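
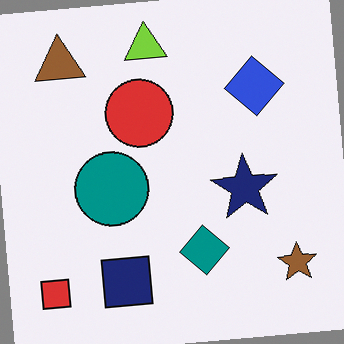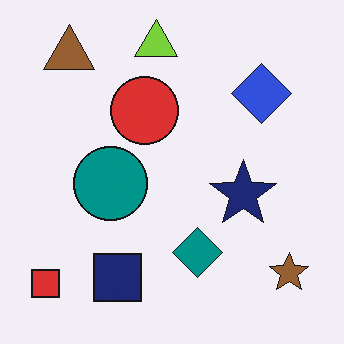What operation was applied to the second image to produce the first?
The first image is the second rotated counter-clockwise by a slight angle.

Every shape is tilted by the same angle and the image corners show triangular fill wedges — a whole-image rotation by a non-right angle.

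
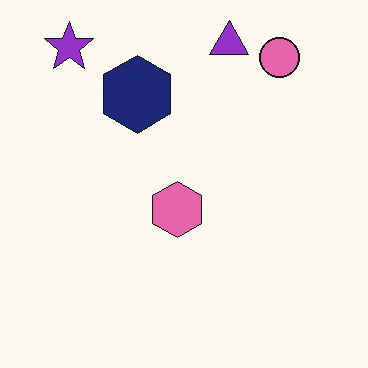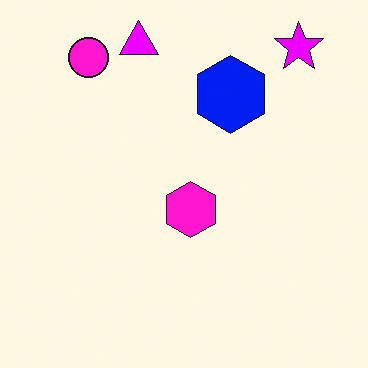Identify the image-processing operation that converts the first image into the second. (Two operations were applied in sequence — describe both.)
Heavily oversaturated, then flipped horizontally (left ↔ right).

All colors are more vivid — a global saturation change. The purple star is in the top-left of the first image and the top-right of the second — shapes on opposite sides of the vertical midline have swapped in a mirror flip.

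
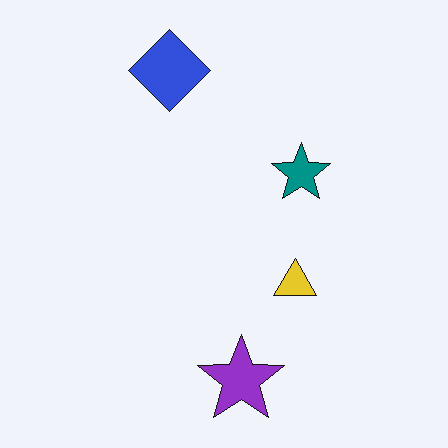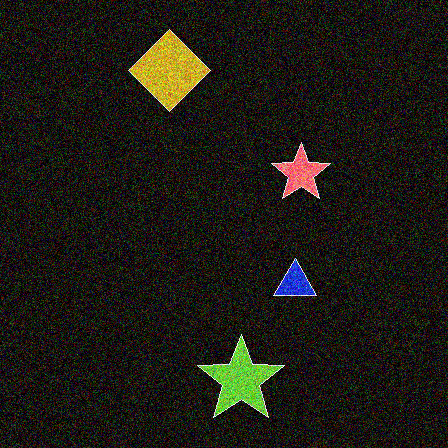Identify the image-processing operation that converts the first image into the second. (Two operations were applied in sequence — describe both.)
This is the original image color-inverted (negative), then degraded with a thick layer of grain.

The light background has become dark and every shape's color is its complement — a photographic negative. Random speckle covers the whole image, including the flat background.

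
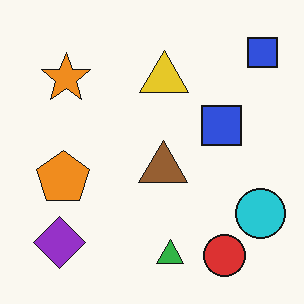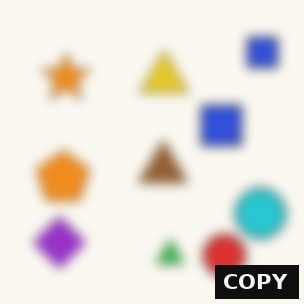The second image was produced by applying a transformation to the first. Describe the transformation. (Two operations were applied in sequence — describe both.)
It was heavily blurred, then watermarked with the text "COPY" in the lower-right corner.

Shape edges and outlines are uniformly softened across the whole image. A dark label reading "COPY" appears in the lower-right corner.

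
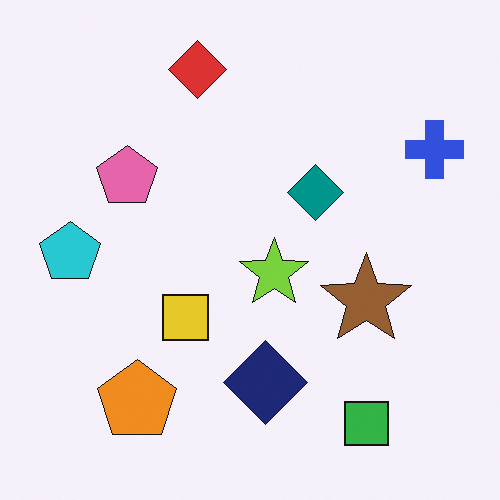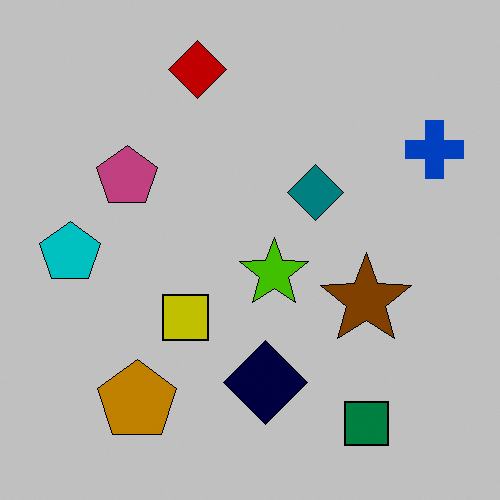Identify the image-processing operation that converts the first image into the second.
Aggressively posterized.

Each flat color has snapped to a coarser quantized level — most visibly, the near-white background has dropped to a flat grey.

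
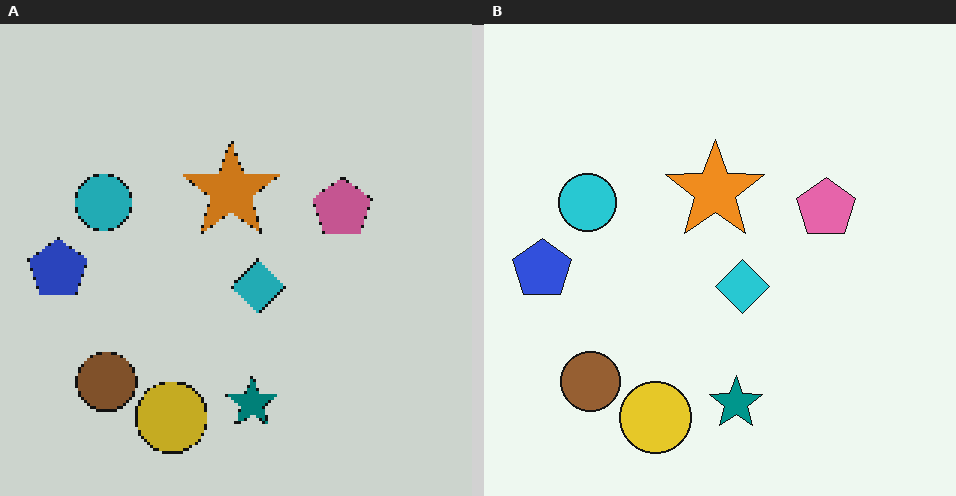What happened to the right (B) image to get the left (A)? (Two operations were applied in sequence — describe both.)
It was darkened a little, then lightly pixelated (a mild mosaic effect).

Every pixel — background and shapes alike — is uniformly darkened. Shapes are reduced to large square blocks; fine edges and outlines are lost — a downscale-then-upscale (mosaic) effect.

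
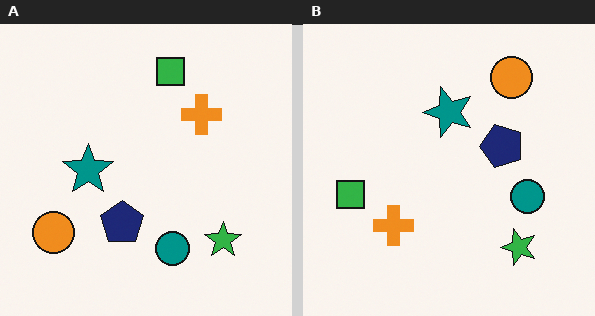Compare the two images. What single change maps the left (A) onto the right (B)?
The transformation is: transposed (reflected across the top-left ↔ bottom-right diagonal).

Shapes have swapped their row and column positions — what was in the top-right is now in the bottom-left — a diagonal reflection.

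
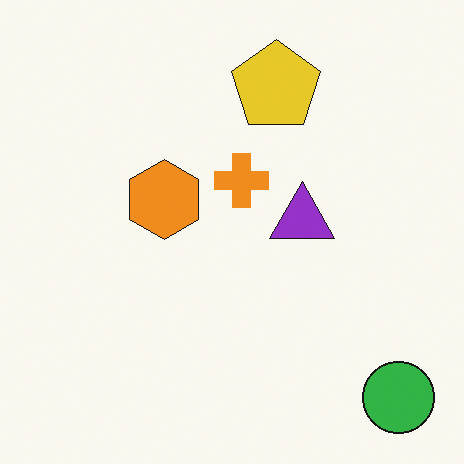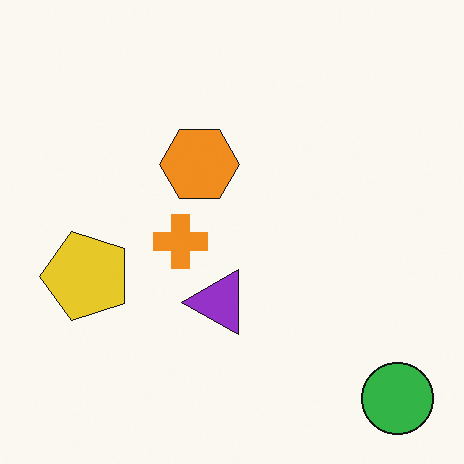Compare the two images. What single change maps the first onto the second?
Transposed (reflected across the top-left ↔ bottom-right diagonal).

Shapes have swapped their row and column positions — what was in the top-right is now in the bottom-left — a diagonal reflection.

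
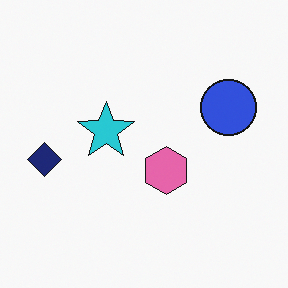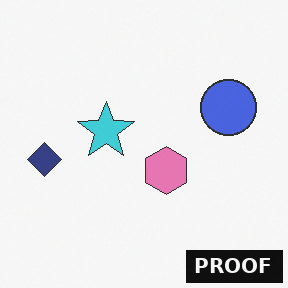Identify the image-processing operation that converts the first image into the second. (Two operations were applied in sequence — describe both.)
This is the original image given slightly reduced contrast, then watermarked with the text "PROOF" in the lower-right corner.

Tones are pushed toward mid-grey across the whole image — a global contrast change. A dark label reading "PROOF" appears in the lower-right corner.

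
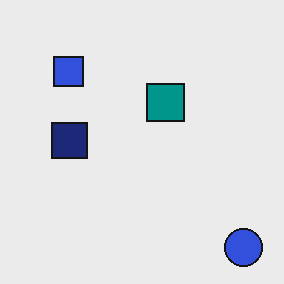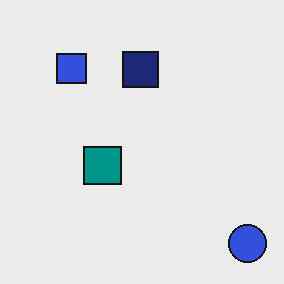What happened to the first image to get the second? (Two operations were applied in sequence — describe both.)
The transformation is: JPEG-compressed with visible artifacts, then transposed (reflected across the top-left ↔ bottom-right diagonal).

Blocky 8×8 compression artifacts appear around shape edges and the flat background shows ringing — characteristic JPEG degradation. Shapes have swapped their row and column positions — what was in the top-right is now in the bottom-left — a diagonal reflection.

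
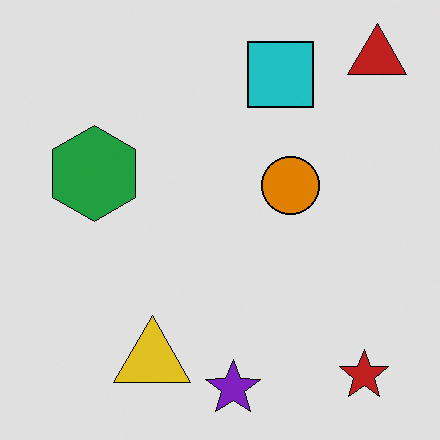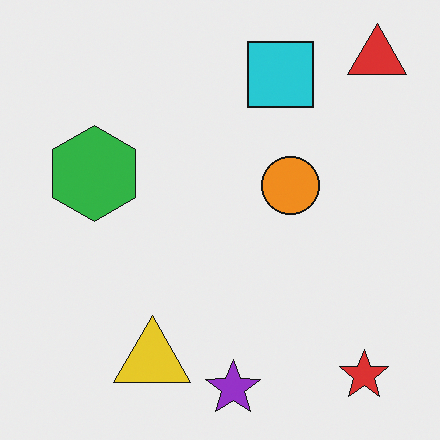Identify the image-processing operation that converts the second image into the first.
Moderately posterized.

Each flat color has snapped to a coarser quantized level — most visibly, the near-white background has dropped to a flat grey.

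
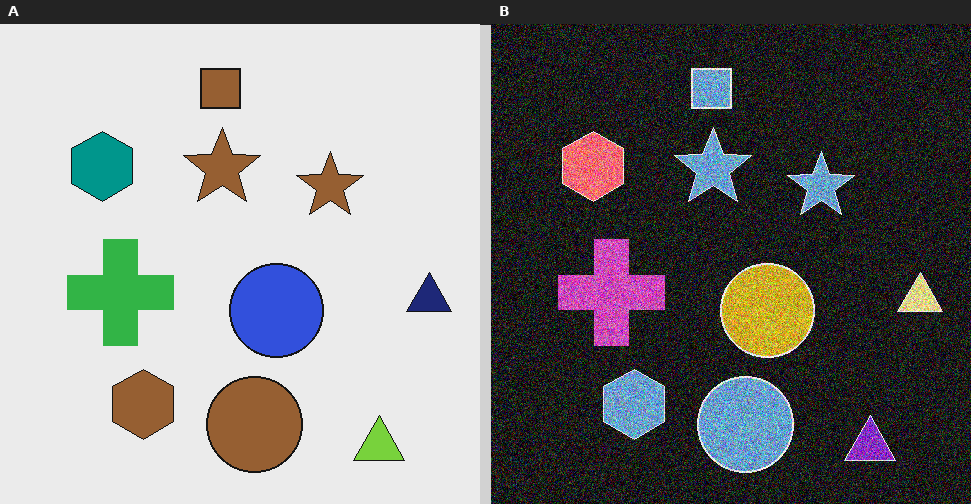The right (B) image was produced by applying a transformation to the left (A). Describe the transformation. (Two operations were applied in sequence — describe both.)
The image was color-inverted (negative), then degraded with heavy additive noise.

The light background has become dark and every shape's color is its complement — a photographic negative. Random speckle covers the whole image, including the flat background.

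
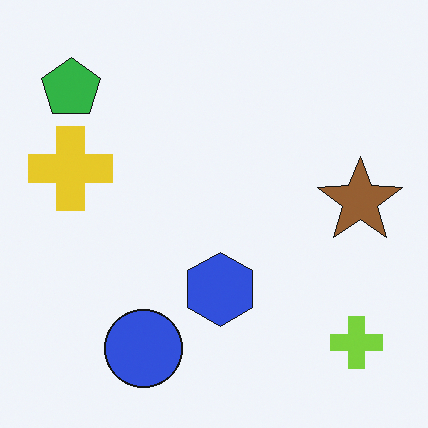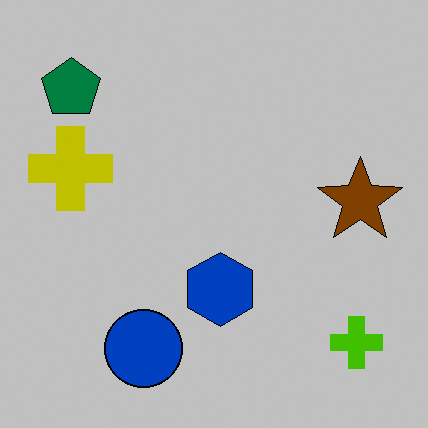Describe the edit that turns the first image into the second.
The image was heavily posterized to just a handful of flat colors.

Each flat color has snapped to a coarser quantized level — most visibly, the near-white background has dropped to a flat grey.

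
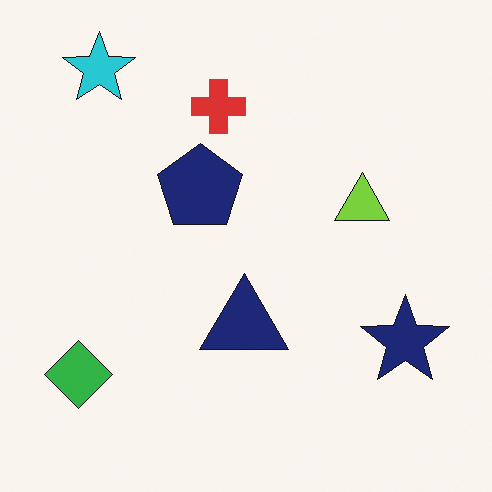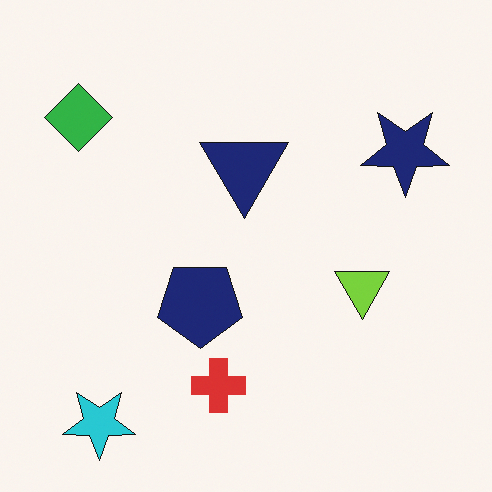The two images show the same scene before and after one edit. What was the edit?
Flipped vertically (top ↔ bottom).

The cyan star is in the top-left of the first image and the bottom-left of the second — shapes on opposite sides of the horizontal midline have swapped in a mirror flip.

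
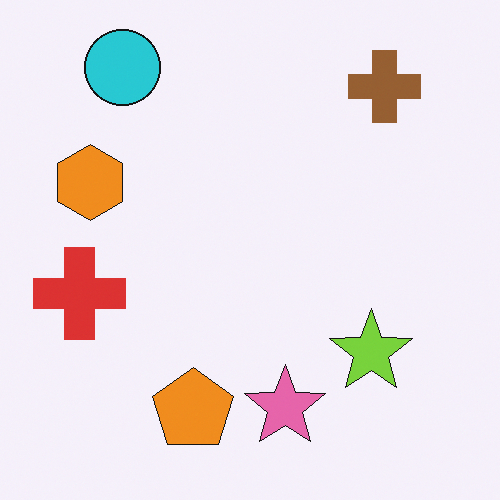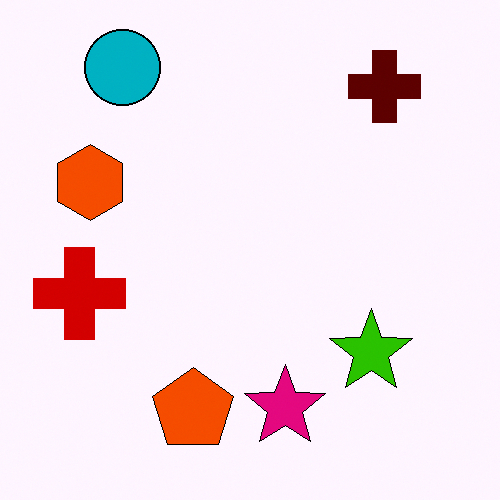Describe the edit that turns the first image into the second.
The second image is the first boosted in contrast.

Tones are pushed away from mid-grey across the whole image — a global contrast change.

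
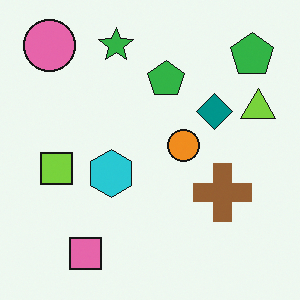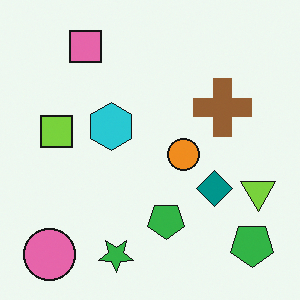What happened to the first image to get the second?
This is the original image flipped vertically (top ↔ bottom).

The green star is in the top of the first image and the bottom of the second — shapes on opposite sides of the horizontal midline have swapped in a mirror flip.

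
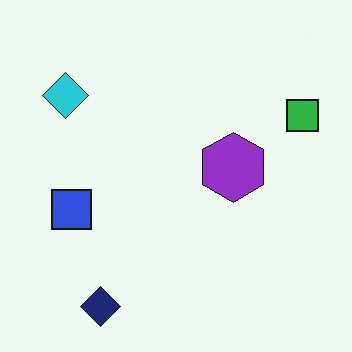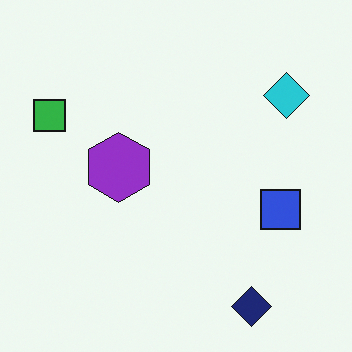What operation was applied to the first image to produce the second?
Flipped horizontally (left ↔ right).

The green square is in the top-right of the first image and the top-left of the second — shapes on opposite sides of the vertical midline have swapped in a mirror flip.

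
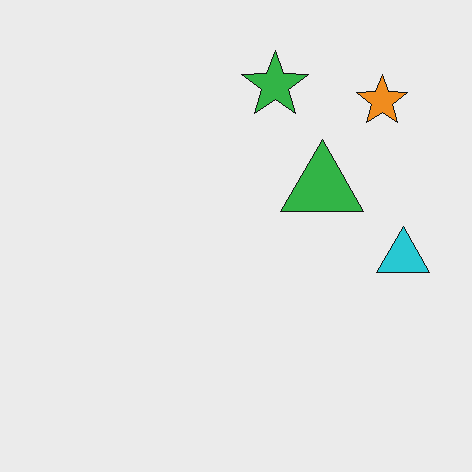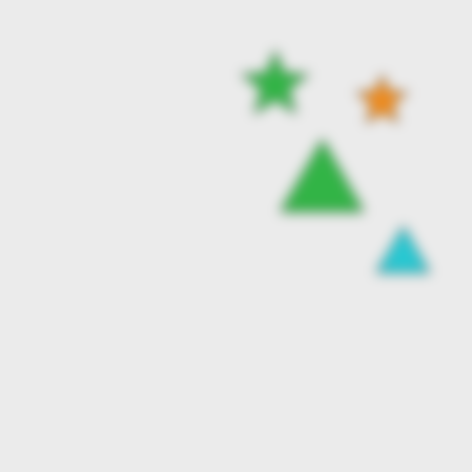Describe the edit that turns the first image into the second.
The transformation is: strongly gaussian-blurred.

Shape edges and outlines are uniformly softened across the whole image.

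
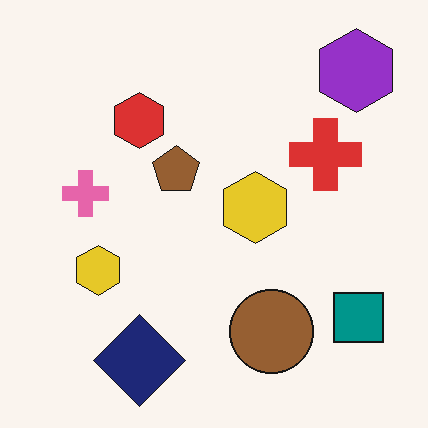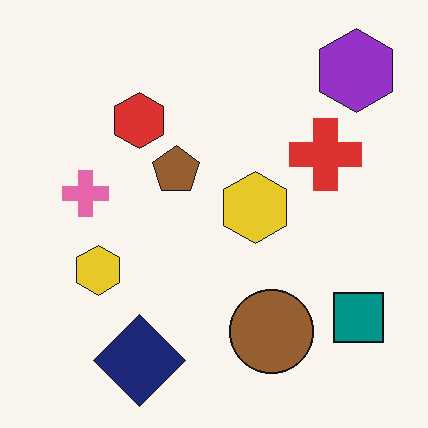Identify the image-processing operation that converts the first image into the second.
JPEG-compressed with visible artifacts.

Blocky 8×8 compression artifacts appear around shape edges and the flat background shows ringing — characteristic JPEG degradation.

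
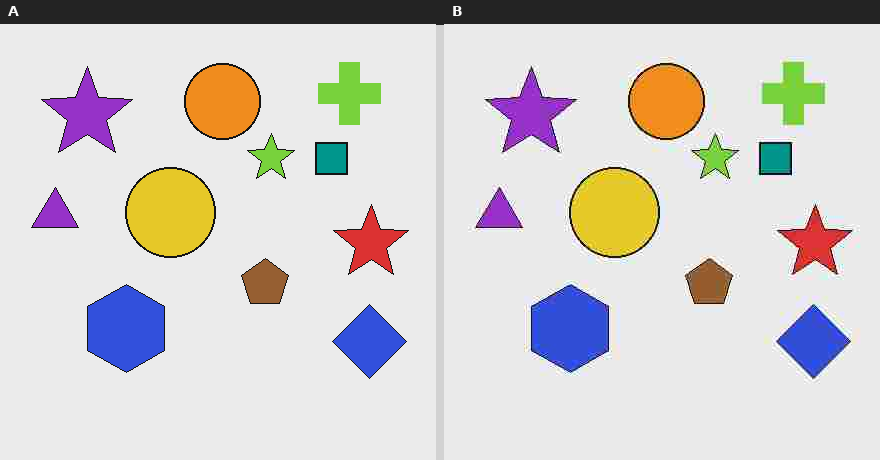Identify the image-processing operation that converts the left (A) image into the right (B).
Degraded with heavy JPEG compression.

Blocky 8×8 compression artifacts appear around shape edges and the flat background shows ringing — characteristic JPEG degradation.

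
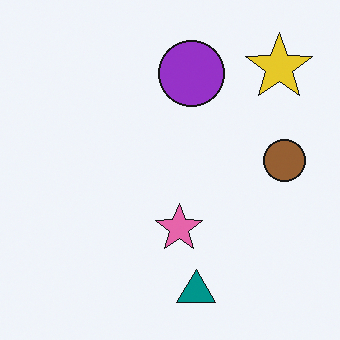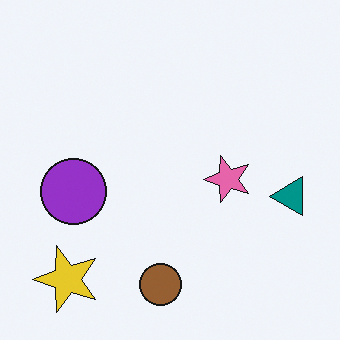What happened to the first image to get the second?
It was transposed (reflected across the top-left ↔ bottom-right diagonal).

Shapes have swapped their row and column positions — what was in the top-right is now in the bottom-left — a diagonal reflection.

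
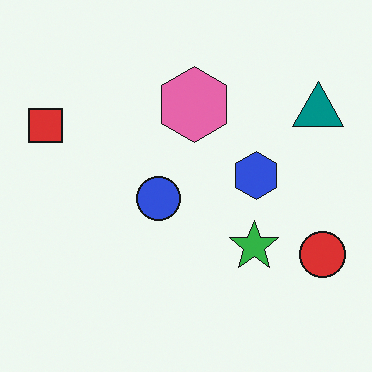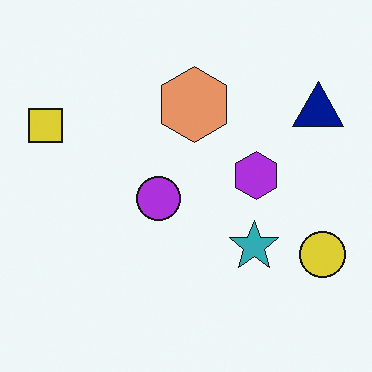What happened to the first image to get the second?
The second image is the first hue-shifted slightly.

Every shape's color has rotated by the same amount around the hue wheel — a uniform hue shift.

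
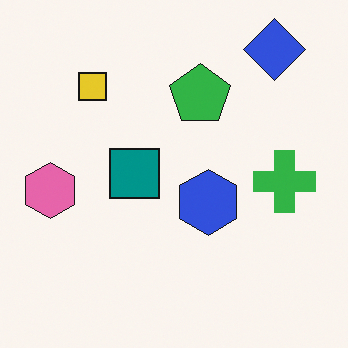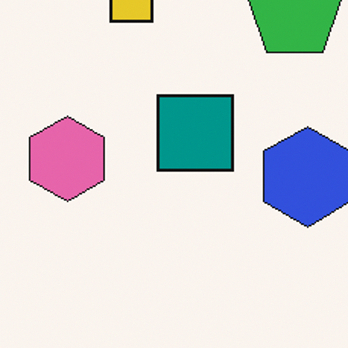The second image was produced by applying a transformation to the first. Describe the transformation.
This is the original image cropped to a modestly smaller region and rescaled.

The visible shapes are larger and the field of view is narrower; shapes near the original edges may be partly or wholly outside the frame — a crop-and-rescale.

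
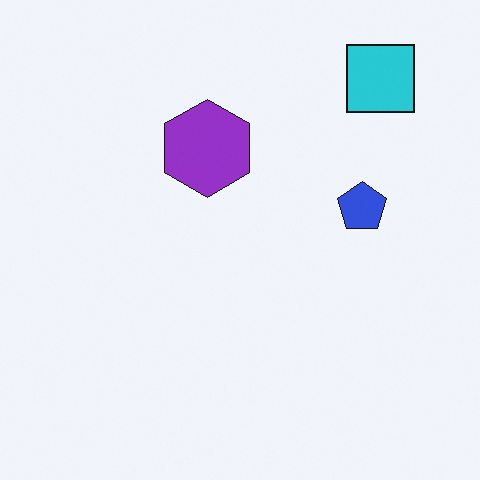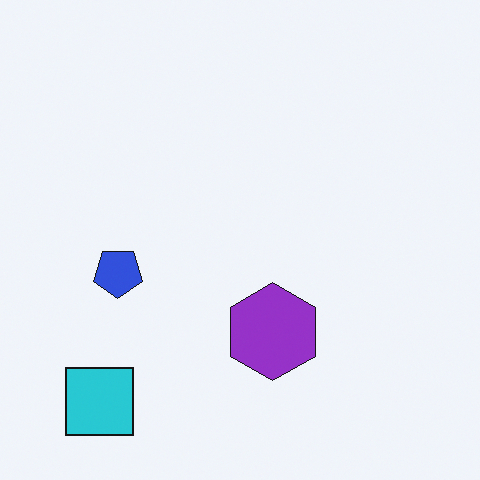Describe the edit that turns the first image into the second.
Rotated 180°.

The cyan square sits in the top-right of the first image and the bottom-left of the second — consistent with a whole-image 180° rotation.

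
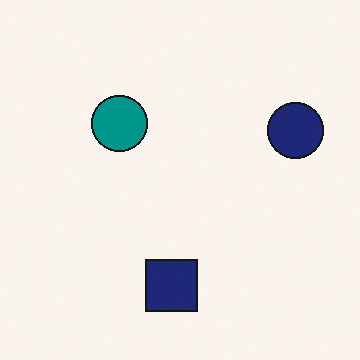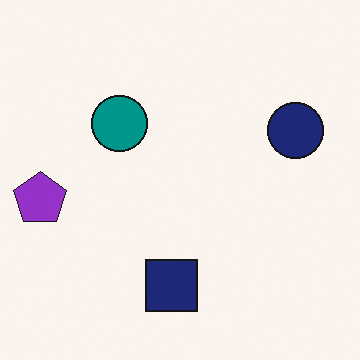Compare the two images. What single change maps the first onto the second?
This is the original image overlaid with an additional purple pentagon.

A purple pentagon appears in the second image that is absent from the first.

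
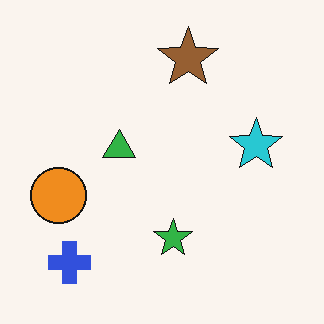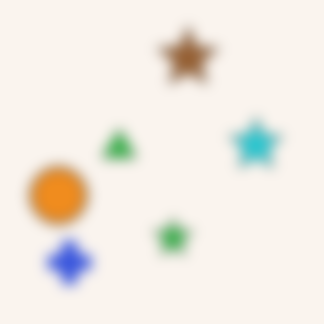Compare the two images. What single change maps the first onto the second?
This is the original image heavily blurred.

Shape edges and outlines are uniformly softened across the whole image.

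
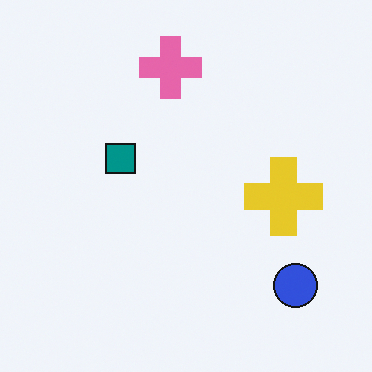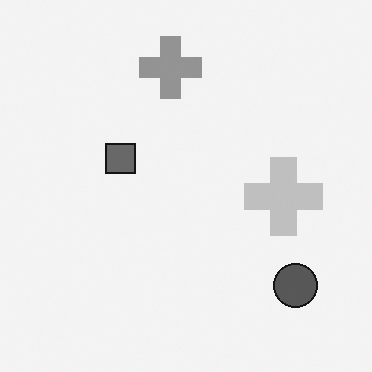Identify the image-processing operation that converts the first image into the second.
The image was converted to grayscale.

All color is removed — every shape is now a shade of grey.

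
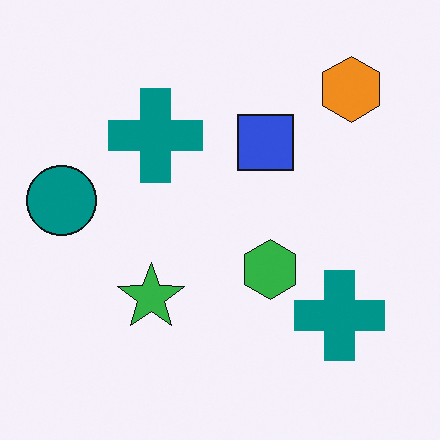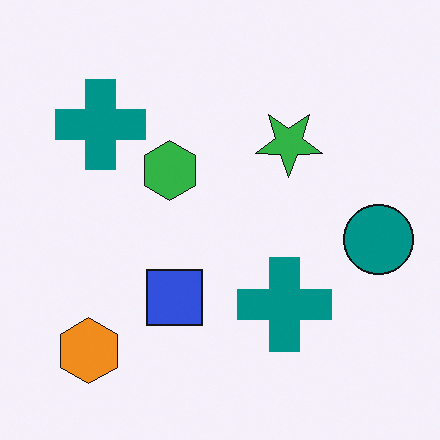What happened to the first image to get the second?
The image was rotated 180°.

The orange hexagon sits in the top-right of the first image and the bottom-left of the second — consistent with a whole-image 180° rotation.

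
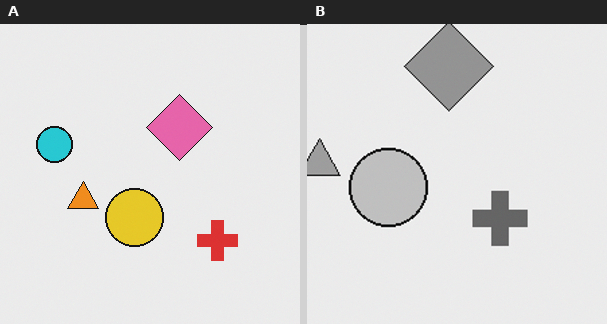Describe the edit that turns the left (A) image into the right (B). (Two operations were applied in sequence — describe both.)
This is the original image cropped slightly and scaled back up, then converted to grayscale.

The visible shapes are larger and the field of view is narrower; shapes near the original edges may be partly or wholly outside the frame — a crop-and-rescale. All color is removed — every shape is now a shade of grey.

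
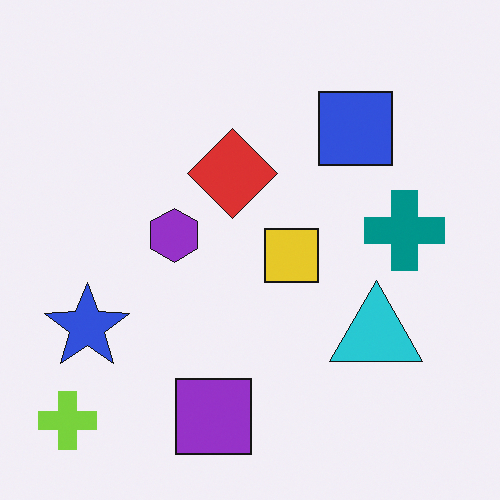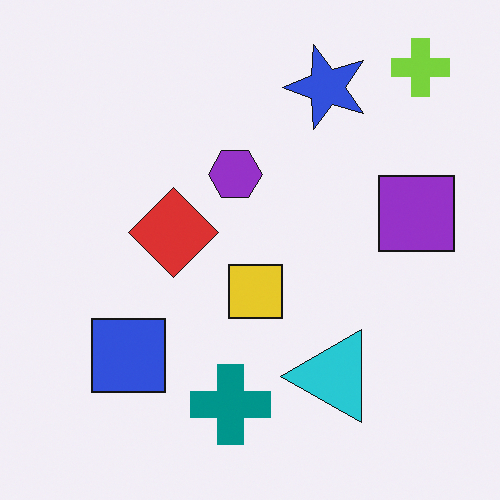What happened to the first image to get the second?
This is the original image transposed (reflected across the top-left ↔ bottom-right diagonal).

Shapes have swapped their row and column positions — what was in the top-right is now in the bottom-left — a diagonal reflection.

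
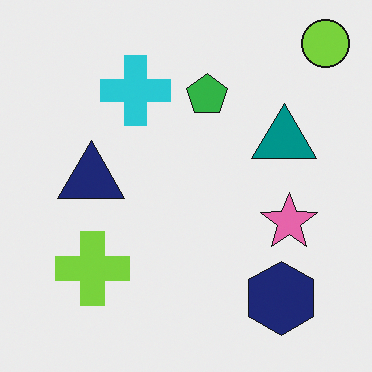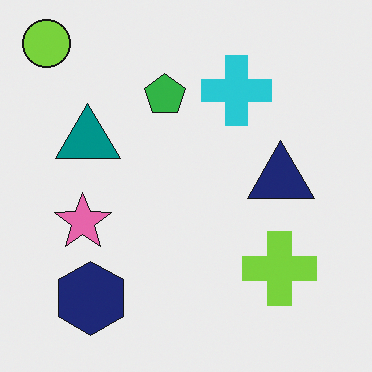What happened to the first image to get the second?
The image was flipped horizontally (left ↔ right).

The lime circle is in the top-right of the first image and the top-left of the second — shapes on opposite sides of the vertical midline have swapped in a mirror flip.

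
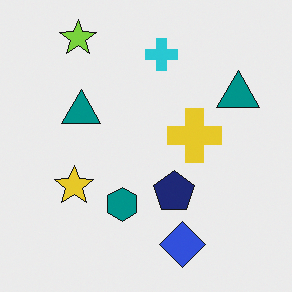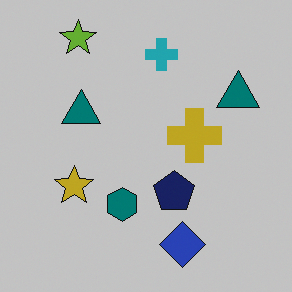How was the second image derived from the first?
This is the original image darkened a little.

Every pixel — background and shapes alike — is uniformly darkened.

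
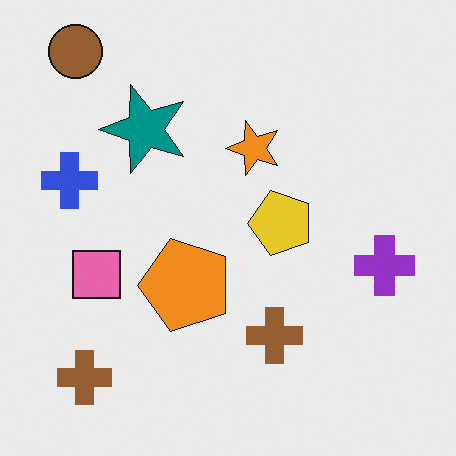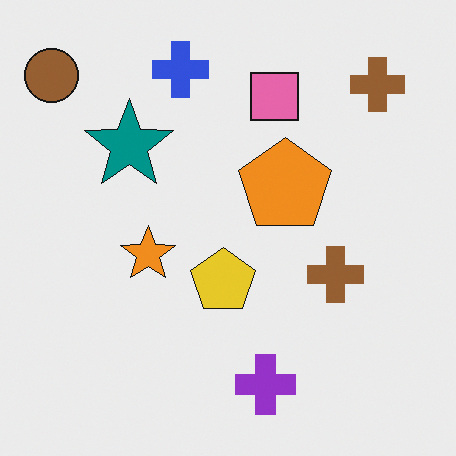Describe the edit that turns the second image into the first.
It was transposed (reflected across the top-left ↔ bottom-right diagonal).

Shapes have swapped their row and column positions — what was in the top-right is now in the bottom-left — a diagonal reflection.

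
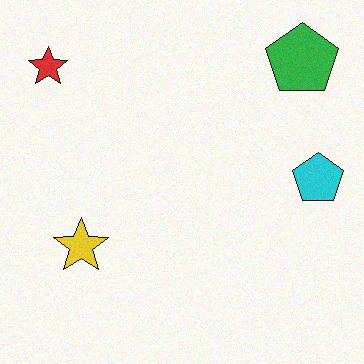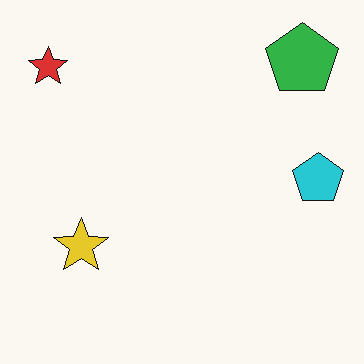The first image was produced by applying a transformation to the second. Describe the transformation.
It was degraded with light additive noise.

Random speckle covers the whole image, including the flat background.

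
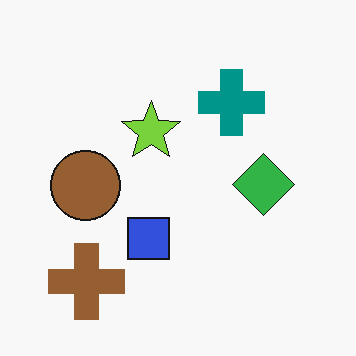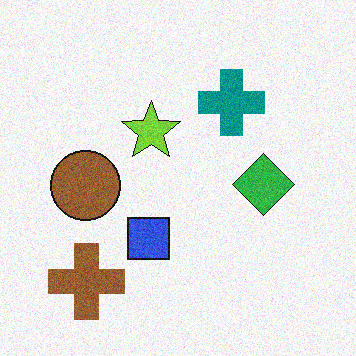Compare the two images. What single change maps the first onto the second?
It was degraded with visible gaussian noise.

Random speckle covers the whole image, including the flat background.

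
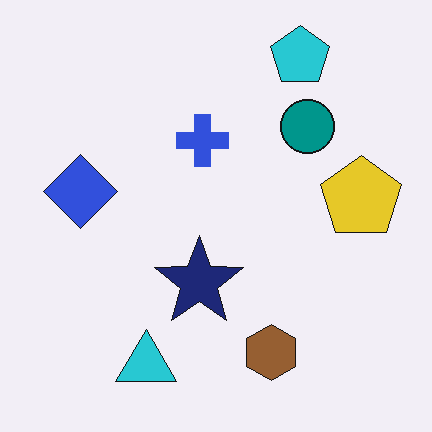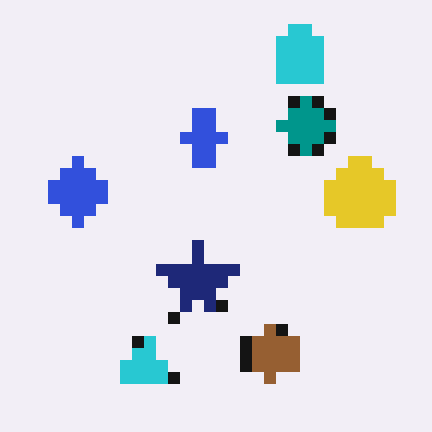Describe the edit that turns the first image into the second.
The second image is the first coarsely pixelated.

Shapes are reduced to large square blocks; fine edges and outlines are lost — a downscale-then-upscale (mosaic) effect.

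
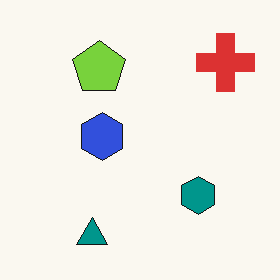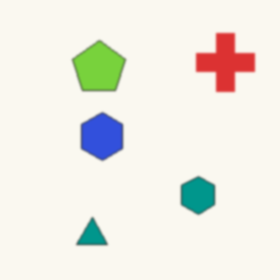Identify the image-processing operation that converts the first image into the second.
It was lightly blurred.

Shape edges and outlines are uniformly softened across the whole image.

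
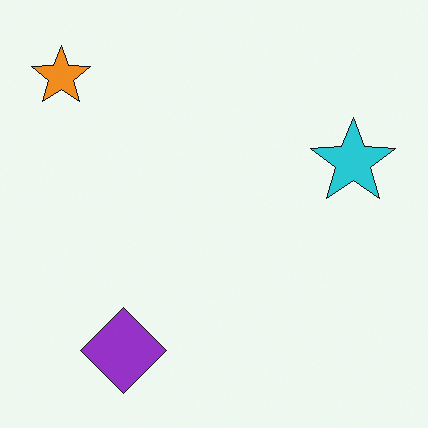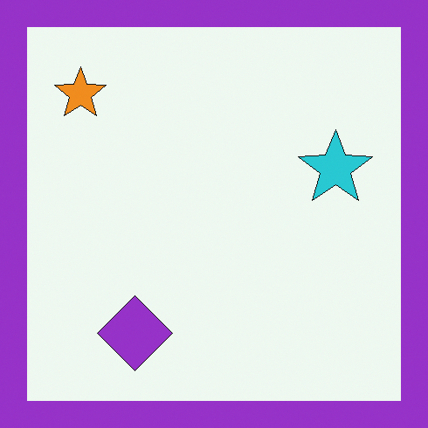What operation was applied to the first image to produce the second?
This is the original image framed with a purple border.

A solid purple frame runs around the edge of the second image, with the content slightly shrunk inside it.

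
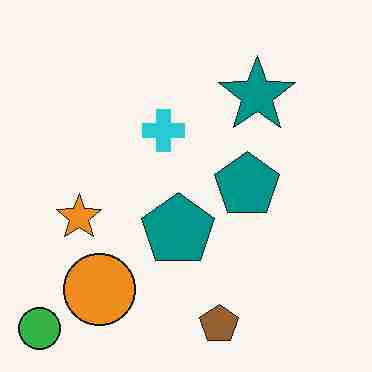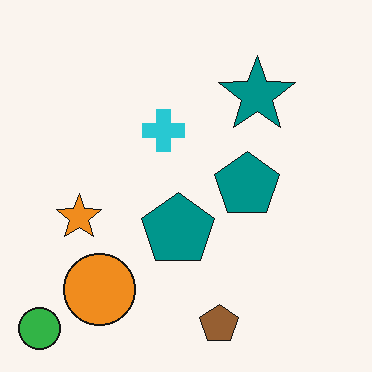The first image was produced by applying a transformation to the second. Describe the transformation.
The transformation is: degraded with heavy JPEG compression.

Blocky 8×8 compression artifacts appear around shape edges and the flat background shows ringing — characteristic JPEG degradation.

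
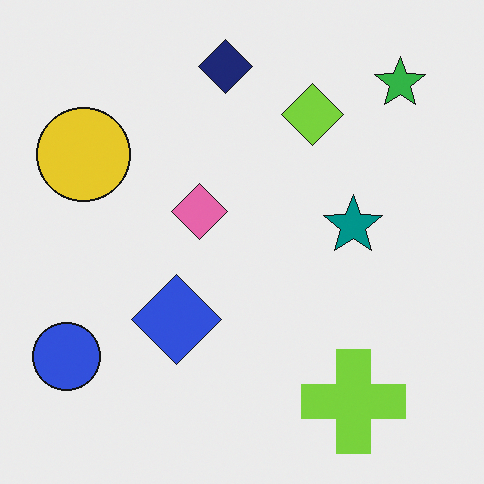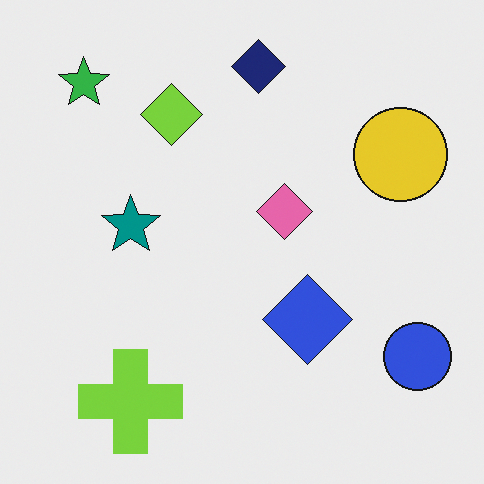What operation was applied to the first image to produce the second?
It was flipped horizontally (left ↔ right).

The blue circle is in the bottom-left of the first image and the bottom-right of the second — shapes on opposite sides of the vertical midline have swapped in a mirror flip.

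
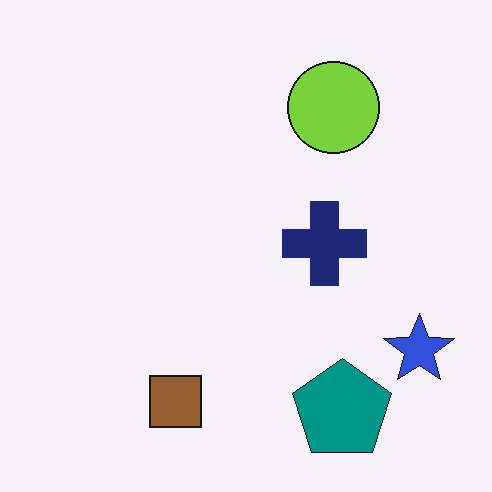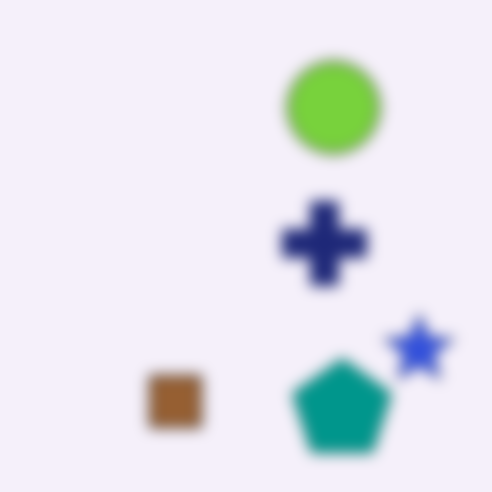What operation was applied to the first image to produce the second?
This is the original image heavily blurred.

Shape edges and outlines are uniformly softened across the whole image.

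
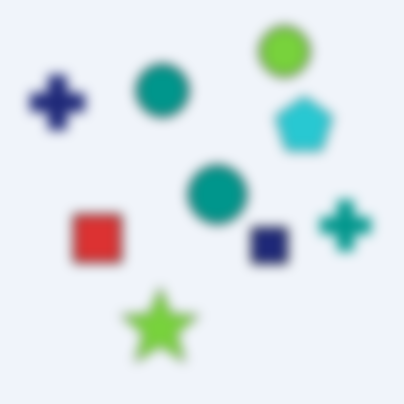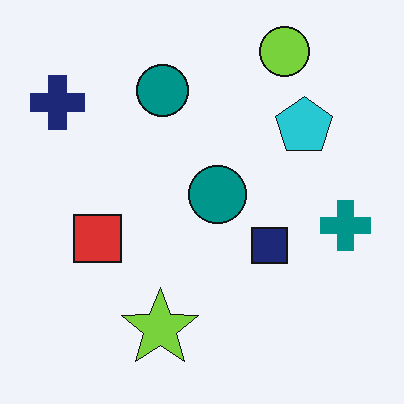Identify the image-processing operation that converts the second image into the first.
The first image is the second heavily blurred.

Shape edges and outlines are uniformly softened across the whole image.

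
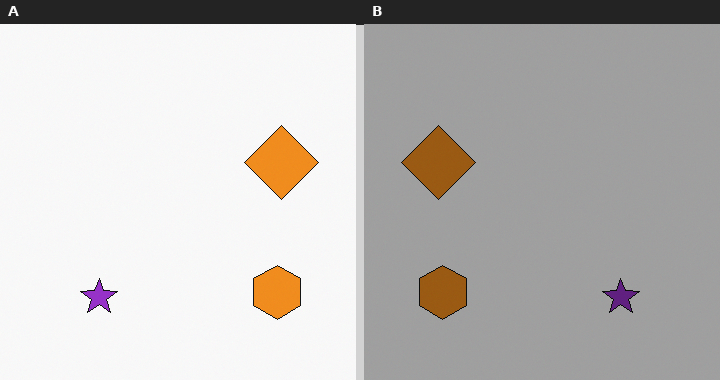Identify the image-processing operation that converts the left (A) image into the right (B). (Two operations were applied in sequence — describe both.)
The transformation is: flipped horizontally (left ↔ right), then darkened a lot.

The orange diamond is in the right of the left (A) image and the left of the right (B) — shapes on opposite sides of the vertical midline have swapped in a mirror flip. Every pixel — background and shapes alike — is uniformly darkened.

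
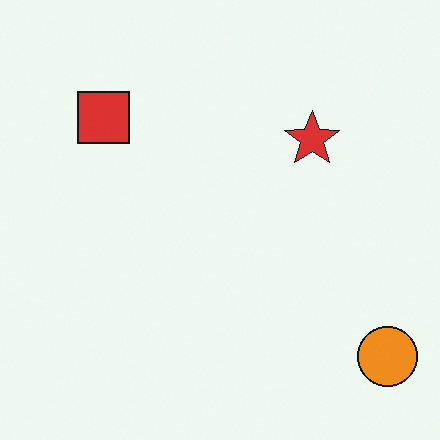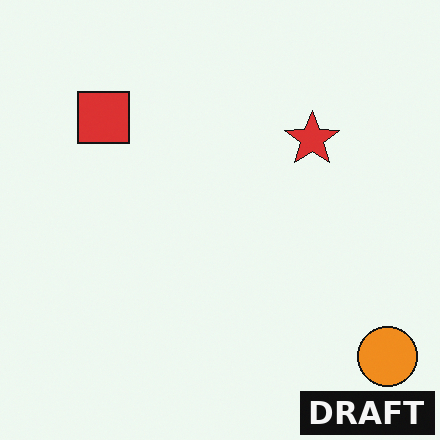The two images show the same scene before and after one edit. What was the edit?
The transformation is: watermarked with the text "DRAFT" in the lower-right corner.

A dark label reading "DRAFT" appears in the lower-right corner.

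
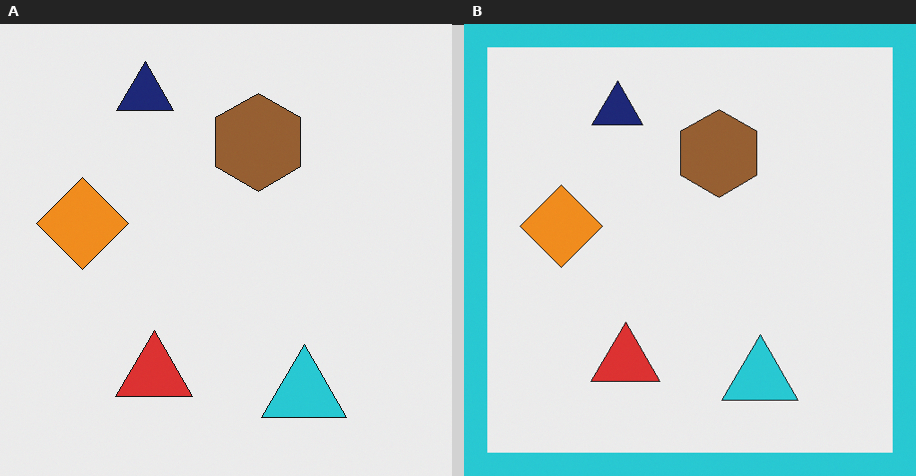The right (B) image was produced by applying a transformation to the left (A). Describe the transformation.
It was framed with a cyan border.

A solid cyan frame runs around the edge of the right (B) image, with the content slightly shrunk inside it.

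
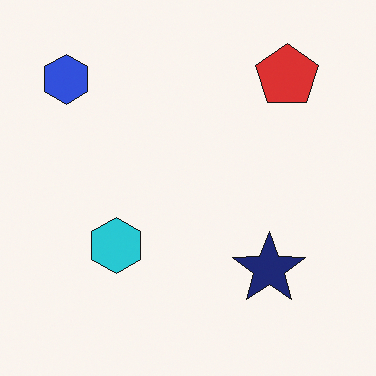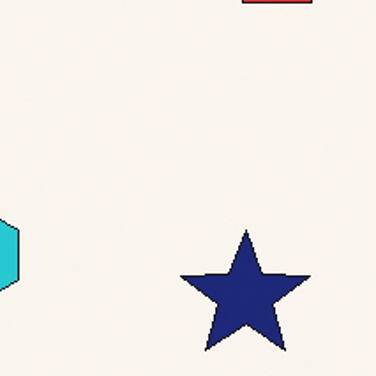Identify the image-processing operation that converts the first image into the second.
This is the original image cropped tightly and scaled back up.

The visible shapes are larger and the field of view is narrower; shapes near the original edges may be partly or wholly outside the frame — a crop-and-rescale.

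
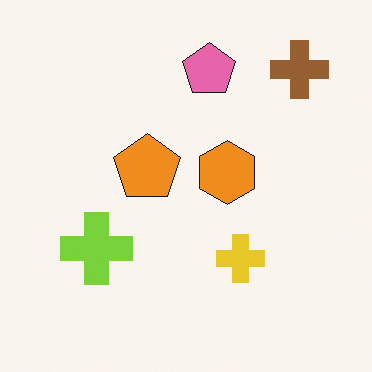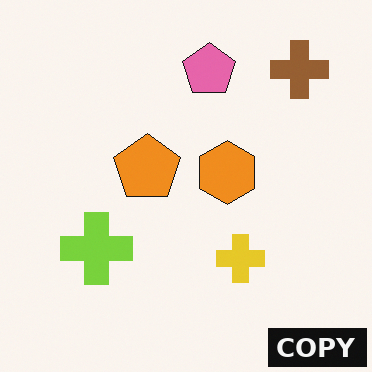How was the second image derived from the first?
The second image is the first watermarked with the text "COPY" in the lower-right corner.

A dark label reading "COPY" appears in the lower-right corner.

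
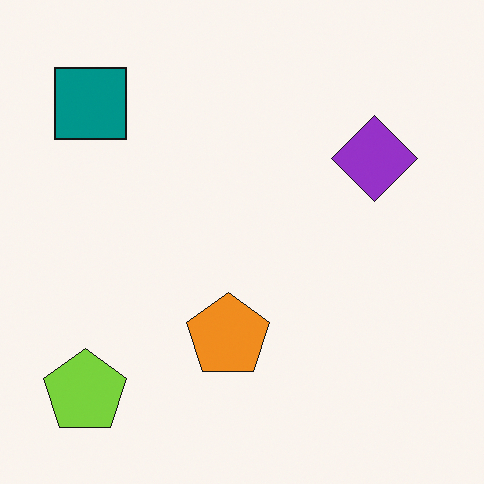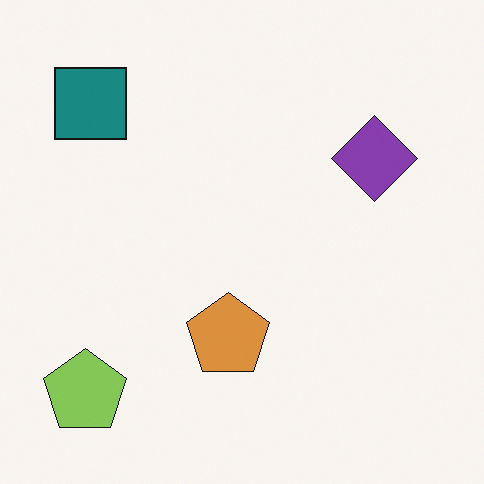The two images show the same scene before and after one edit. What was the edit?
The image was slightly desaturated.

All colors are more muted and greyish — a global saturation change.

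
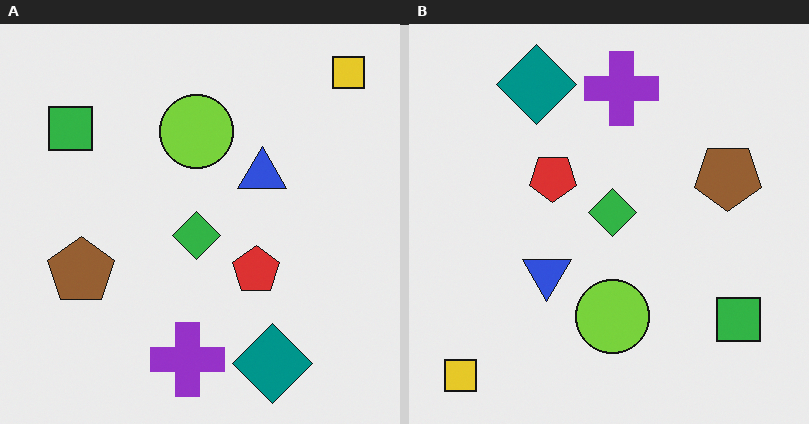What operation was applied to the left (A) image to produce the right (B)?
The image was rotated 180°.

The yellow square sits in the top-right of the left (A) image and the bottom-left of the right (B) — consistent with a whole-image 180° rotation.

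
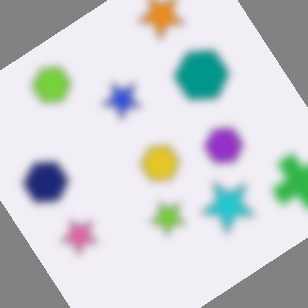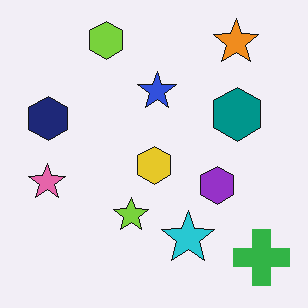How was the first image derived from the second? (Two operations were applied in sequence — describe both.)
The first image is the second noticeably gaussian-blurred, then rotated counter-clockwise by a large amount — several tens of degrees.

Shape edges and outlines are uniformly softened across the whole image. Every shape is tilted by the same angle and the image corners show triangular fill wedges — a whole-image rotation by a non-right angle.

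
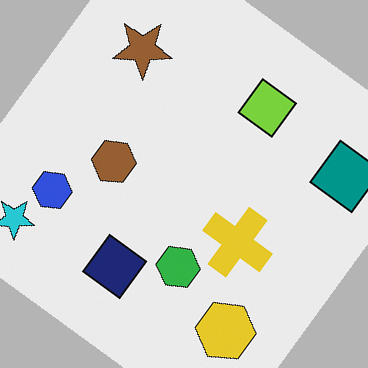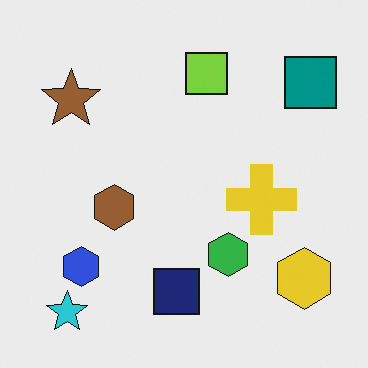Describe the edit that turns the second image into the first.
The transformation is: rotated clockwise by a large amount — several tens of degrees.

Every shape is tilted by the same angle and the image corners show triangular fill wedges — a whole-image rotation by a non-right angle.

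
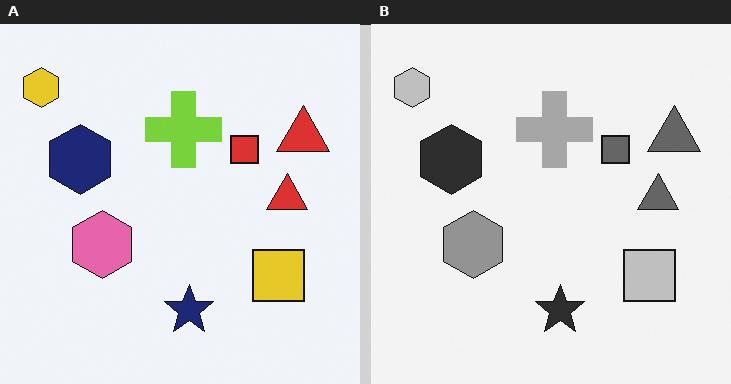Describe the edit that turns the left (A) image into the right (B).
This is the original image converted to grayscale.

All color is removed — every shape is now a shade of grey.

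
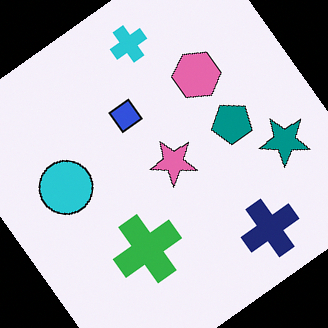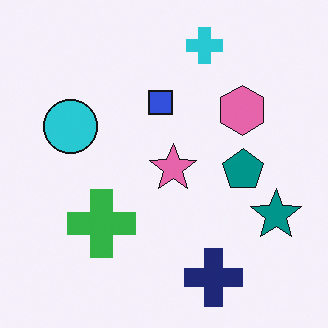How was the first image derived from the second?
The first image is the second rotated counter-clockwise by a large amount — several tens of degrees.

Every shape is tilted by the same angle and the image corners show triangular fill wedges — a whole-image rotation by a non-right angle.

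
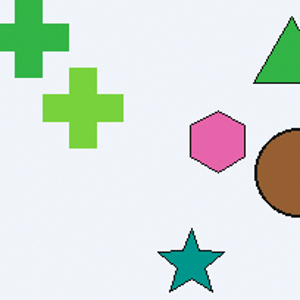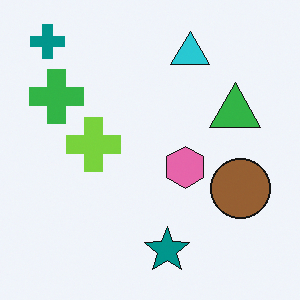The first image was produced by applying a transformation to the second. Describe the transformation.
It was cropped slightly and scaled back up.

The visible shapes are larger and the field of view is narrower; shapes near the original edges may be partly or wholly outside the frame — a crop-and-rescale.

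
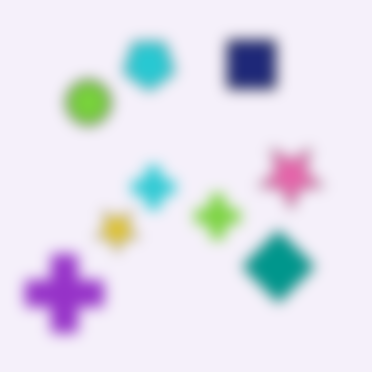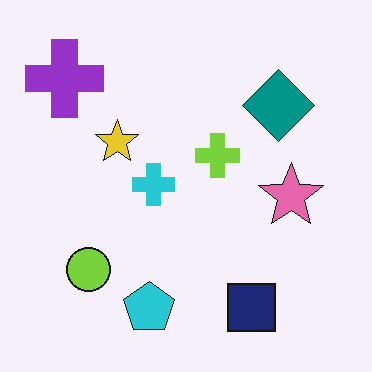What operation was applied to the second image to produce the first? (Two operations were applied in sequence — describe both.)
The transformation is: flipped vertically (top ↔ bottom), then strongly gaussian-blurred.

The cyan pentagon is in the bottom of the second image and the top of the first — shapes on opposite sides of the horizontal midline have swapped in a mirror flip. Shape edges and outlines are uniformly softened across the whole image.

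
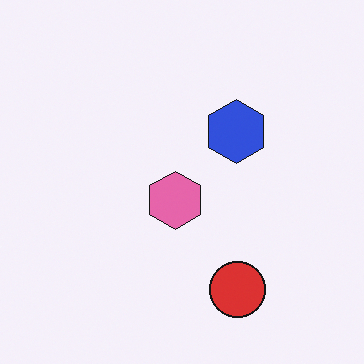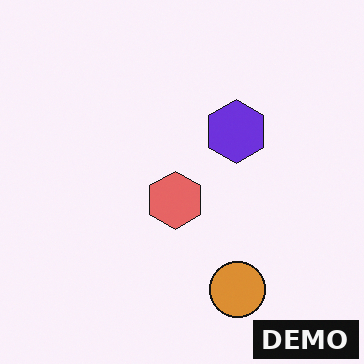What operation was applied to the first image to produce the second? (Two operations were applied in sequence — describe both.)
The image was hue-shifted by a small amount, then watermarked with the text "DEMO" in the lower-right corner.

Every shape's color has rotated by the same amount around the hue wheel — a uniform hue shift. A dark label reading "DEMO" appears in the lower-right corner.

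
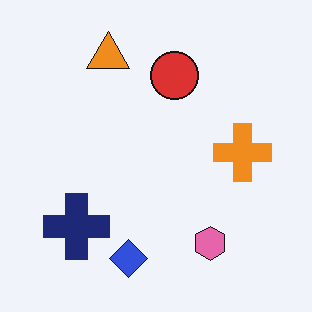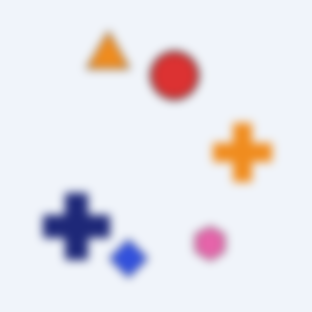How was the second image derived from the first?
The image was moderately blurred.

Shape edges and outlines are uniformly softened across the whole image.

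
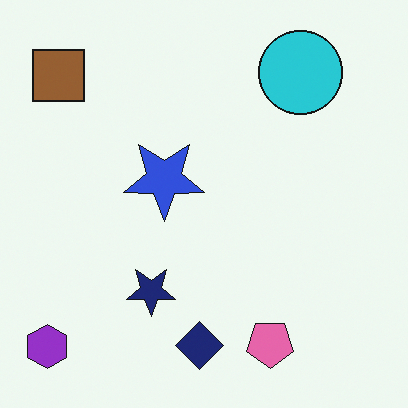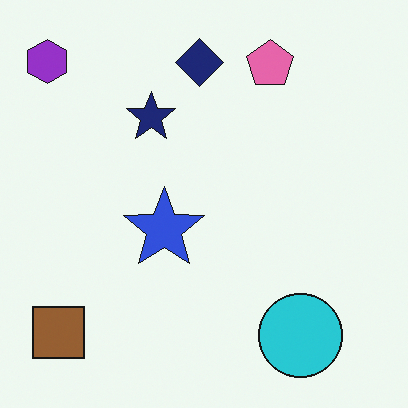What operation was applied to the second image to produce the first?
The first image is the second flipped vertically (top ↔ bottom).

The purple hexagon is in the top-left of the second image and the bottom-left of the first — shapes on opposite sides of the horizontal midline have swapped in a mirror flip.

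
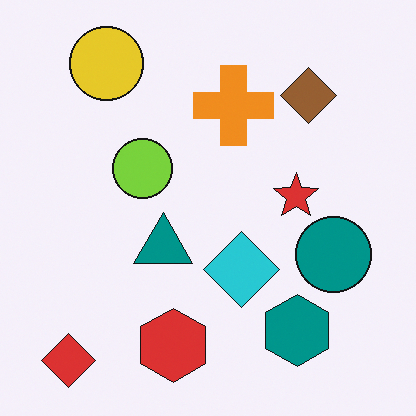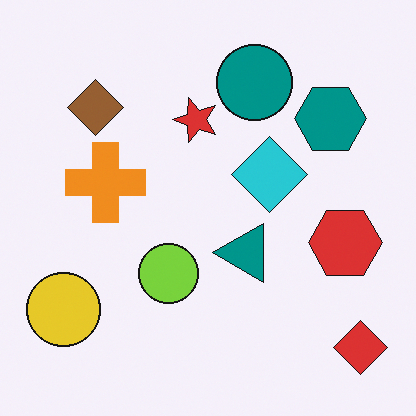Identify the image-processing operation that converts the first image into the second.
The image was rotated 90° counter-clockwise.

The red diamond sits in the bottom-left of the first image and the bottom-right of the second — consistent with a whole-image 90° counter-clockwise rotation.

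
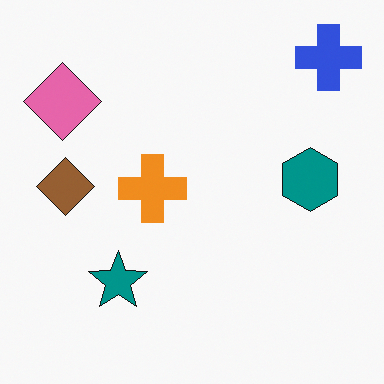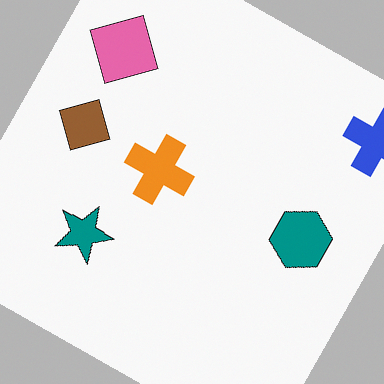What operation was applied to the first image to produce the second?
The image was rotated clockwise by a clearly visible amount.

Every shape is tilted by the same angle and the image corners show triangular fill wedges — a whole-image rotation by a non-right angle.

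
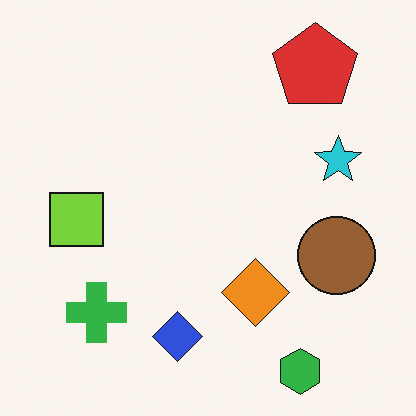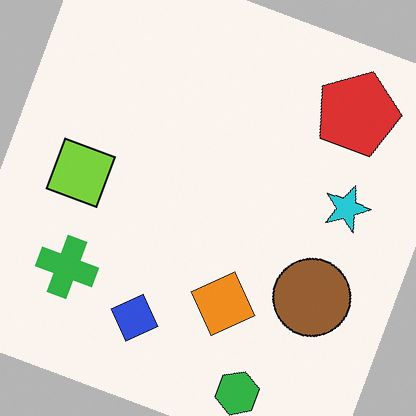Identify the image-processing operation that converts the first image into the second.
It was rotated clockwise by a moderate amount.

Every shape is tilted by the same angle and the image corners show triangular fill wedges — a whole-image rotation by a non-right angle.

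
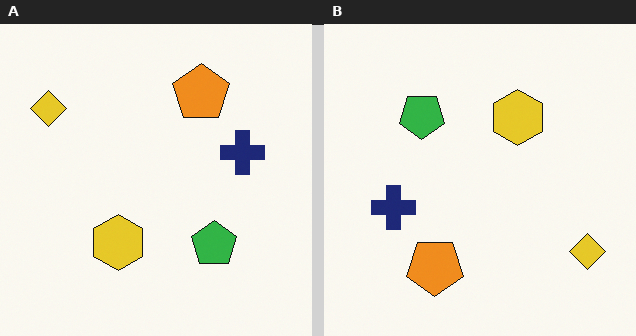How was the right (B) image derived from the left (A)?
Rotated 180°.

The yellow diamond sits in the top-left of the left (A) image and the bottom-right of the right (B) — consistent with a whole-image 180° rotation.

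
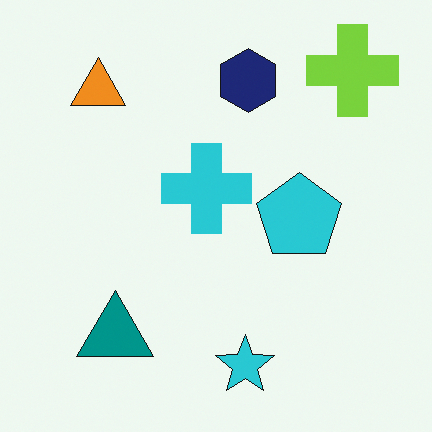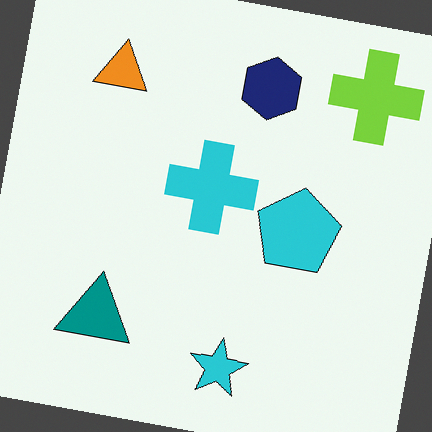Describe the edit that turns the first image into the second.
It was rotated clockwise by a small amount.

Every shape is tilted by the same angle and the image corners show triangular fill wedges — a whole-image rotation by a non-right angle.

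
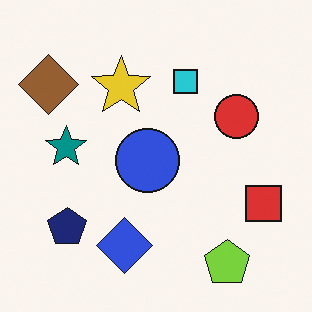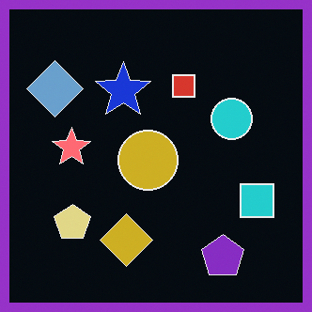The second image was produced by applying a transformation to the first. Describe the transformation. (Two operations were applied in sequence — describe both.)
Color-inverted (negative), then framed with a purple border.

The light background has become dark and every shape's color is its complement — a photographic negative. A solid purple frame runs around the edge of the second image, with the content slightly shrunk inside it.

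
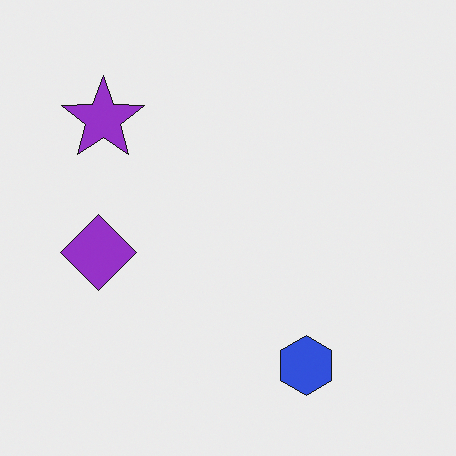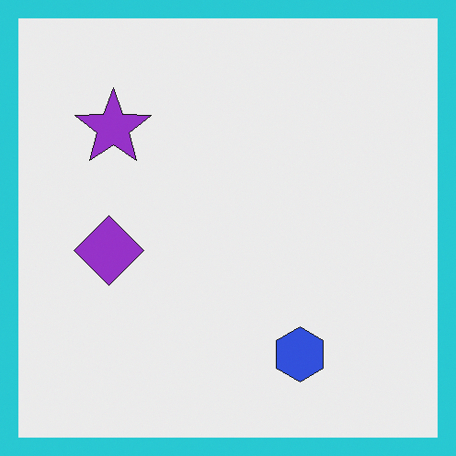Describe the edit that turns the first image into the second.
The transformation is: framed with a cyan border.

A solid cyan frame runs around the edge of the second image, with the content slightly shrunk inside it.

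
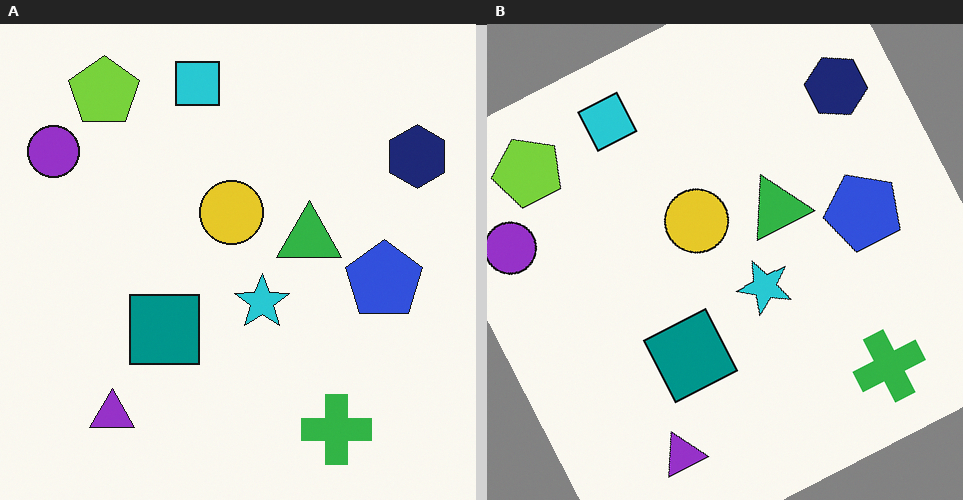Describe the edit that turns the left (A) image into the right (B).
This is the original image rotated counter-clockwise by a clearly visible amount.

Every shape is tilted by the same angle and the image corners show triangular fill wedges — a whole-image rotation by a non-right angle.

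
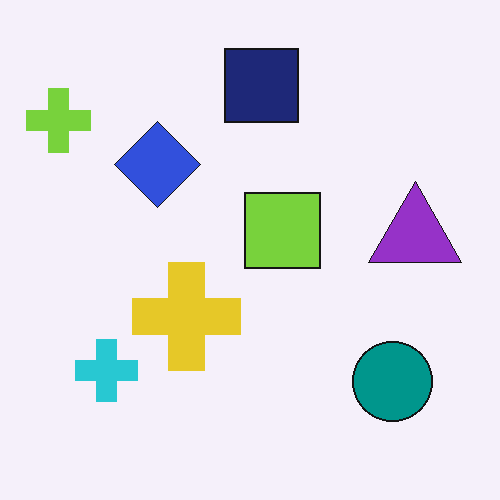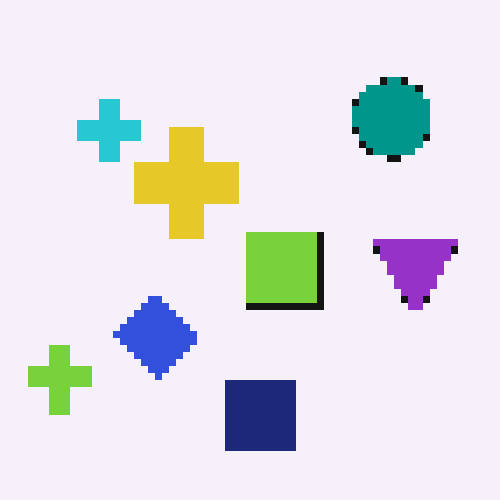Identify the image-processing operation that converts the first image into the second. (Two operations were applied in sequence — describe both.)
Pixelated into visible square blocks, then flipped vertically (top ↔ bottom).

Shapes are reduced to large square blocks; fine edges and outlines are lost — a downscale-then-upscale (mosaic) effect. The navy square is in the top of the first image and the bottom of the second — shapes on opposite sides of the horizontal midline have swapped in a mirror flip.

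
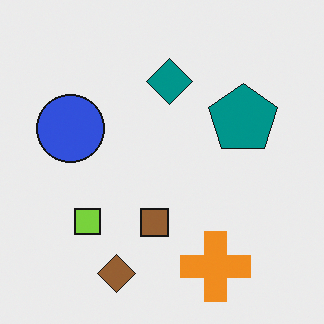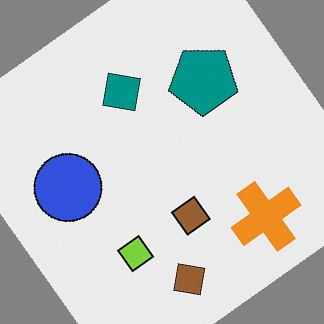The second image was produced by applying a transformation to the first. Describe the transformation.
The second image is the first rotated counter-clockwise by a large amount — several tens of degrees.

Every shape is tilted by the same angle and the image corners show triangular fill wedges — a whole-image rotation by a non-right angle.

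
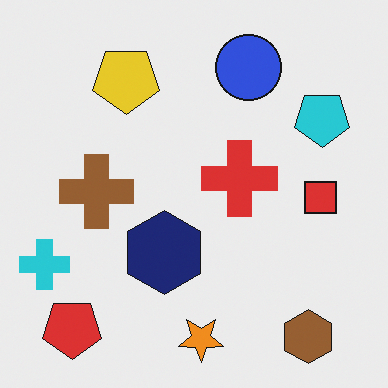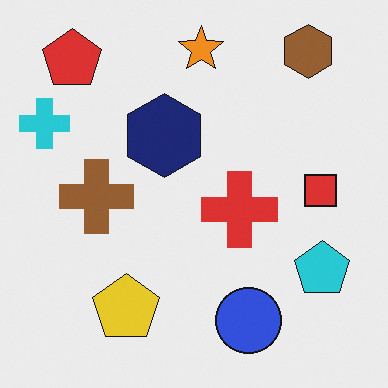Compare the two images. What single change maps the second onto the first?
The image was flipped vertically (top ↔ bottom).

The orange star is in the top of the second image and the bottom of the first — shapes on opposite sides of the horizontal midline have swapped in a mirror flip.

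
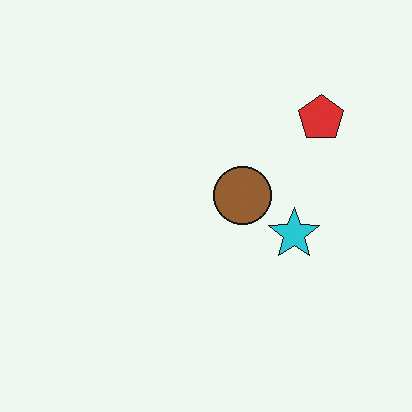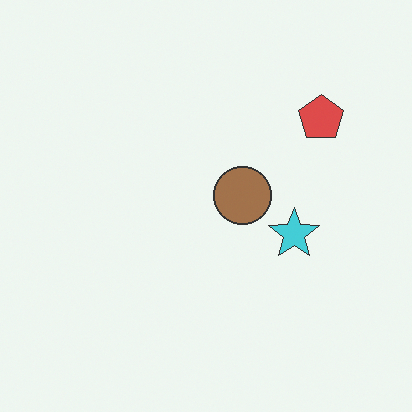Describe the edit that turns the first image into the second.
This is the original image given slightly reduced contrast.

Tones are pushed toward mid-grey across the whole image — a global contrast change.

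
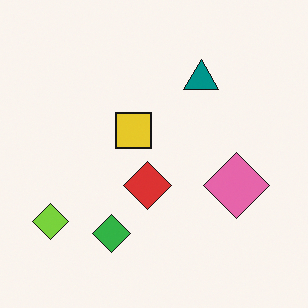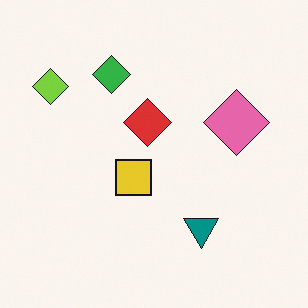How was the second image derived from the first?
The second image is the first flipped vertically (top ↔ bottom).

The green diamond is in the bottom of the first image and the top of the second — shapes on opposite sides of the horizontal midline have swapped in a mirror flip.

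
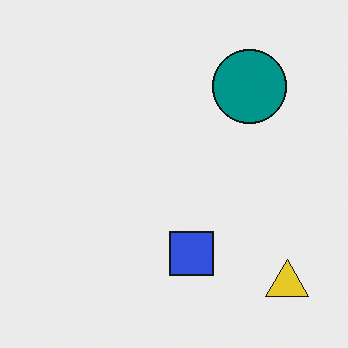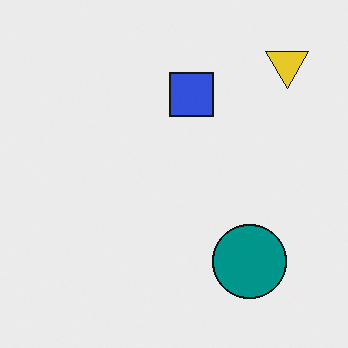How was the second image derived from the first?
Flipped vertically (top ↔ bottom).

The yellow triangle is in the bottom-right of the first image and the top-right of the second — shapes on opposite sides of the horizontal midline have swapped in a mirror flip.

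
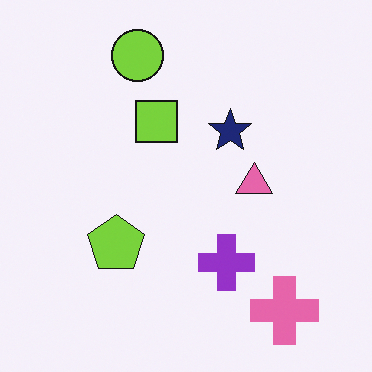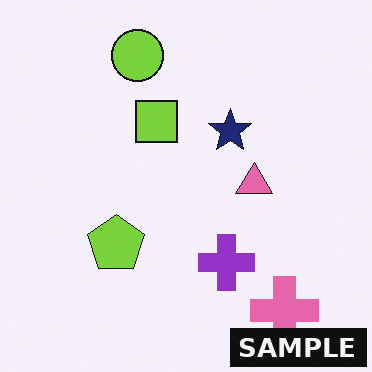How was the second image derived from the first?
The second image is the first watermarked with the text "SAMPLE" in the lower-right corner.

A dark label reading "SAMPLE" appears in the lower-right corner.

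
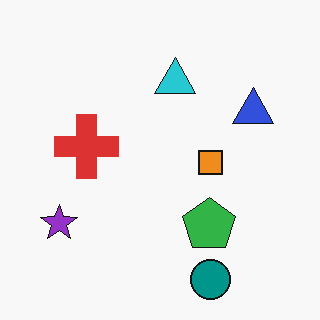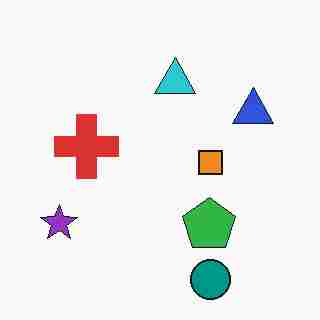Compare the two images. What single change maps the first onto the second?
It was heavily JPEG-compressed with obvious blocking artifacts.

Blocky 8×8 compression artifacts appear around shape edges and the flat background shows ringing — characteristic JPEG degradation.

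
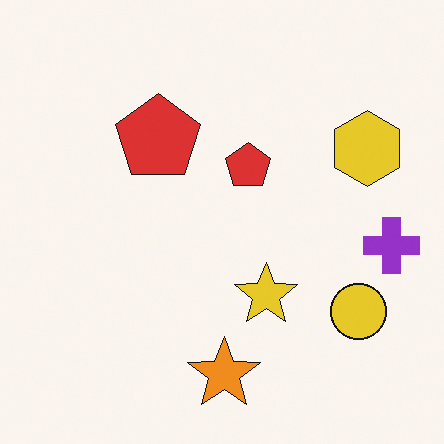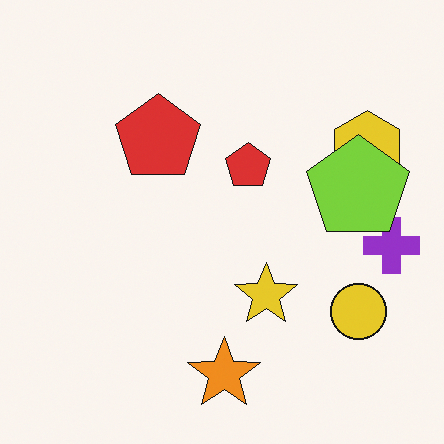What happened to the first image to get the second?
It was overlaid with an additional lime pentagon.

A lime pentagon appears in the second image that is absent from the first.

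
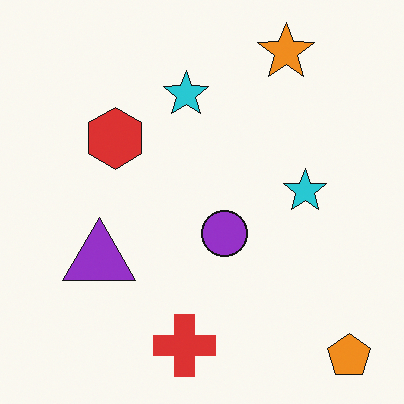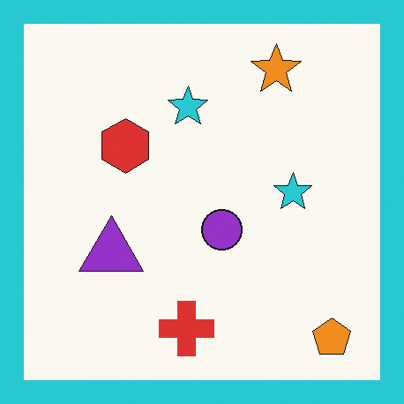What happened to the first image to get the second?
The transformation is: framed with a cyan border.

A solid cyan frame runs around the edge of the second image, with the content slightly shrunk inside it.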